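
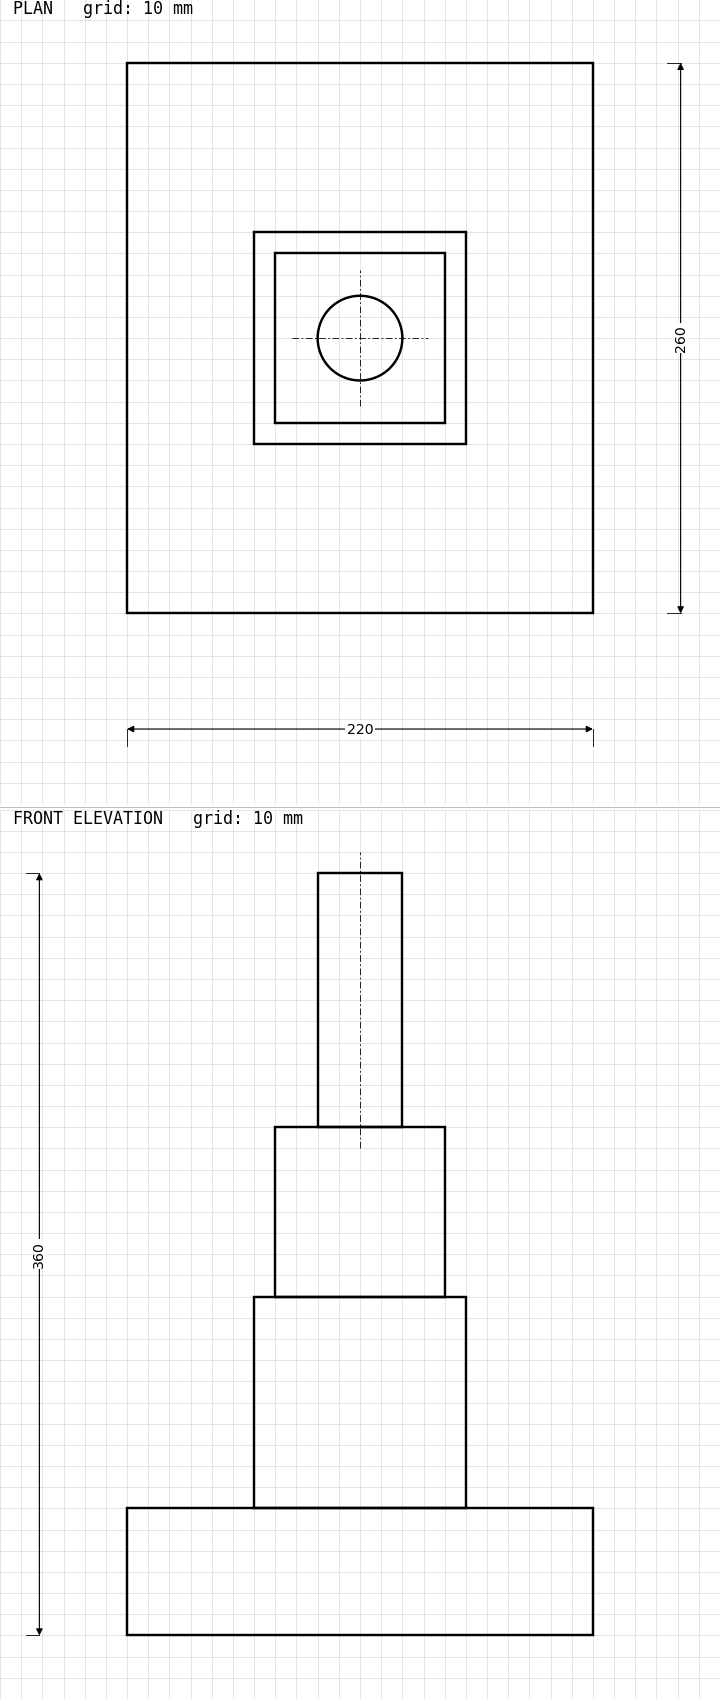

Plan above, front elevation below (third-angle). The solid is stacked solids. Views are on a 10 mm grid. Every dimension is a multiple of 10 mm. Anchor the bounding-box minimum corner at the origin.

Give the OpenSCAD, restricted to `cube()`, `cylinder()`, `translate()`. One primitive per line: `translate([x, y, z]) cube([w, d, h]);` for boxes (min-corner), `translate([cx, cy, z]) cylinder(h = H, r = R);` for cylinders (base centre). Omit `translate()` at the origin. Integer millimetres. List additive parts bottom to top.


cube([220, 260, 60]);
translate([60, 80, 60]) cube([100, 100, 100]);
translate([70, 90, 160]) cube([80, 80, 80]);
translate([110, 130, 240]) cylinder(h = 120, r = 20);


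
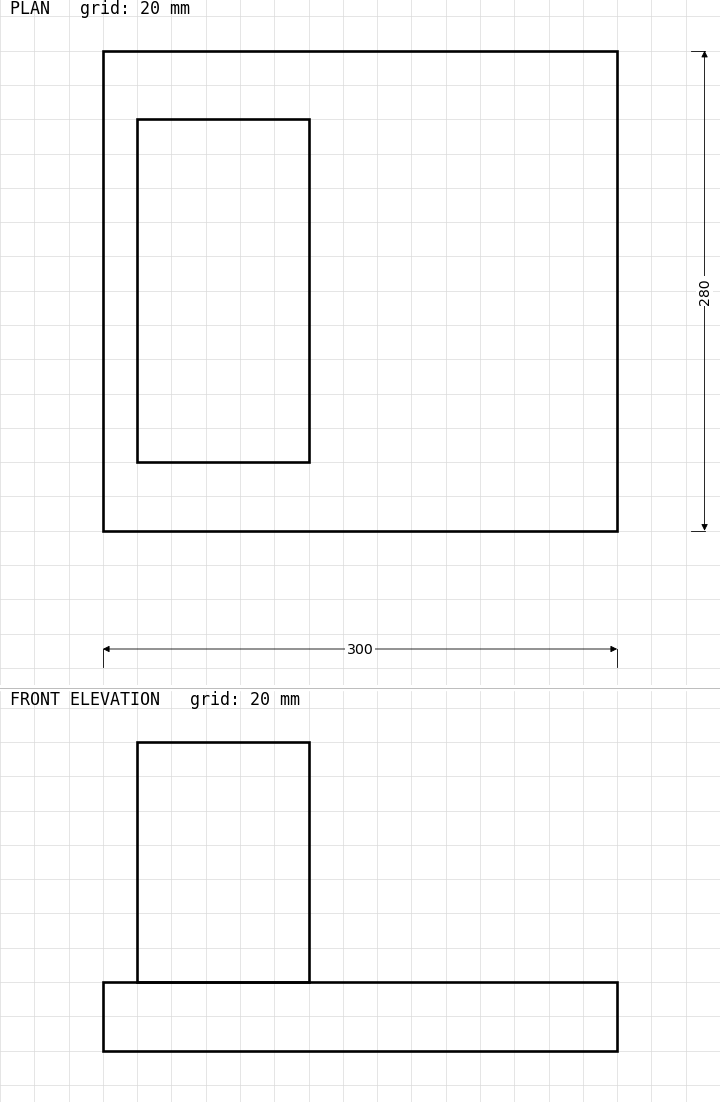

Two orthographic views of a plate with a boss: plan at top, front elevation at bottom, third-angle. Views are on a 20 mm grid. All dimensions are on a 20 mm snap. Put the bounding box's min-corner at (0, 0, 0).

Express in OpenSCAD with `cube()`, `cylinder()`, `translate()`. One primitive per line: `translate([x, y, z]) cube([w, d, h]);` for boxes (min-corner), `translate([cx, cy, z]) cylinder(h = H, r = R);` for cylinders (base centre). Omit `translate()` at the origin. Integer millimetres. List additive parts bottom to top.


cube([300, 280, 40]);
translate([20, 40, 40]) cube([100, 200, 140]);


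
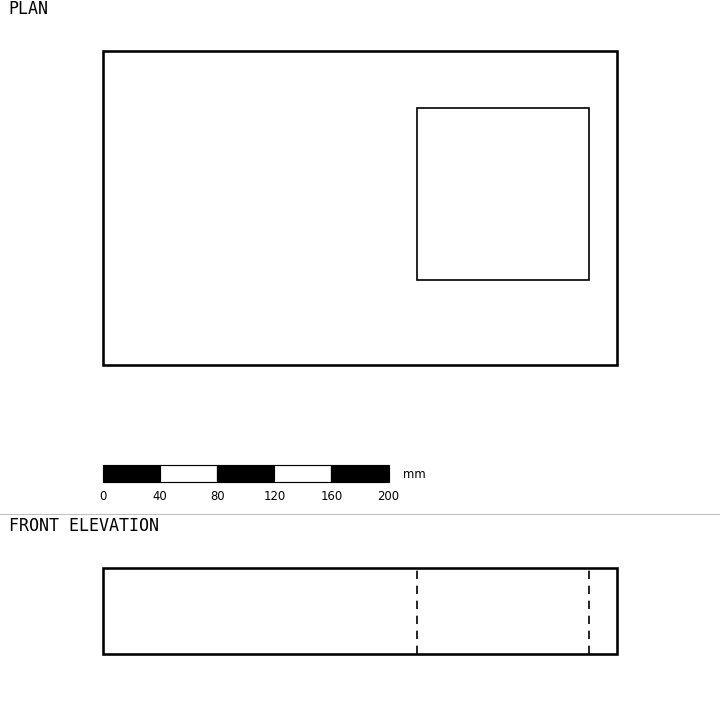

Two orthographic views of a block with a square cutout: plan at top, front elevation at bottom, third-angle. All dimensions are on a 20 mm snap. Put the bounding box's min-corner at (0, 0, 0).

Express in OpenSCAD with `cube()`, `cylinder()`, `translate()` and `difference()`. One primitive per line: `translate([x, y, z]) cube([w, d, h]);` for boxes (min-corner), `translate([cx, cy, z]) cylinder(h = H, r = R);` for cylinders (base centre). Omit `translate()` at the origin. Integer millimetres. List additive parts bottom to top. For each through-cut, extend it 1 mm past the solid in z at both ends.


difference() {
  cube([360, 220, 60]);
  translate([220, 60, -1]) cube([120, 120, 62]);
}


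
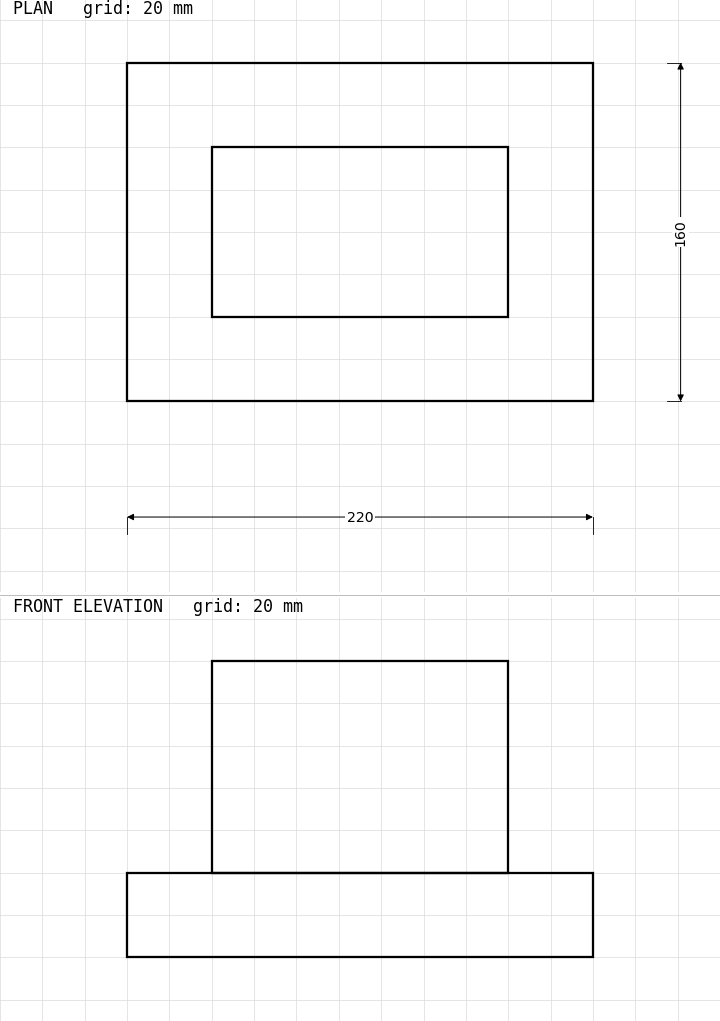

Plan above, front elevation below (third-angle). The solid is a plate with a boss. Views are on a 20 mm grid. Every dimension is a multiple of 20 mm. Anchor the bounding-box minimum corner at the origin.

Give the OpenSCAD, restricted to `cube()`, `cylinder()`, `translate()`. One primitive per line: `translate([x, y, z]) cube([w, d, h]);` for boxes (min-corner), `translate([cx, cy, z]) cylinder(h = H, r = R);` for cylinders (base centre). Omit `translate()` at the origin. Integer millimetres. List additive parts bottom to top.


cube([220, 160, 40]);
translate([40, 40, 40]) cube([140, 80, 100]);


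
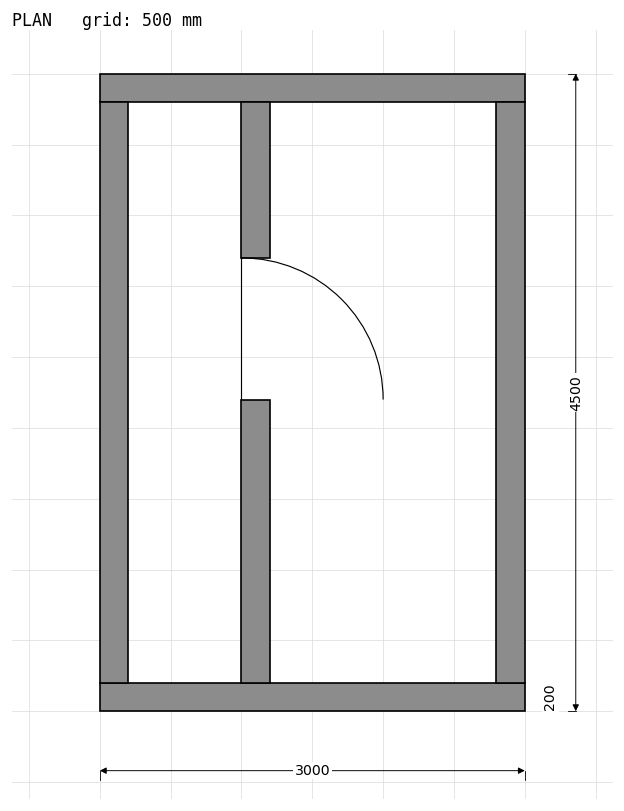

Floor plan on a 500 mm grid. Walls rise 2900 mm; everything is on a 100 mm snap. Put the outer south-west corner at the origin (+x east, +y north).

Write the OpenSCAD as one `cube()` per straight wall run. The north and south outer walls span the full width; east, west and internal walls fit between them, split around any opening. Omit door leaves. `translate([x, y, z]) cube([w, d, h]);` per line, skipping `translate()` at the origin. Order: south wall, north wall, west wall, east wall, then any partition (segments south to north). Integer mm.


cube([3000, 200, 2900]);
translate([0, 4300, 0]) cube([3000, 200, 2900]);
translate([0, 200, 0]) cube([200, 4100, 2900]);
translate([2800, 200, 0]) cube([200, 4100, 2900]);
translate([1000, 200, 0]) cube([200, 2000, 2900]);
translate([1000, 3200, 0]) cube([200, 1100, 2900]);


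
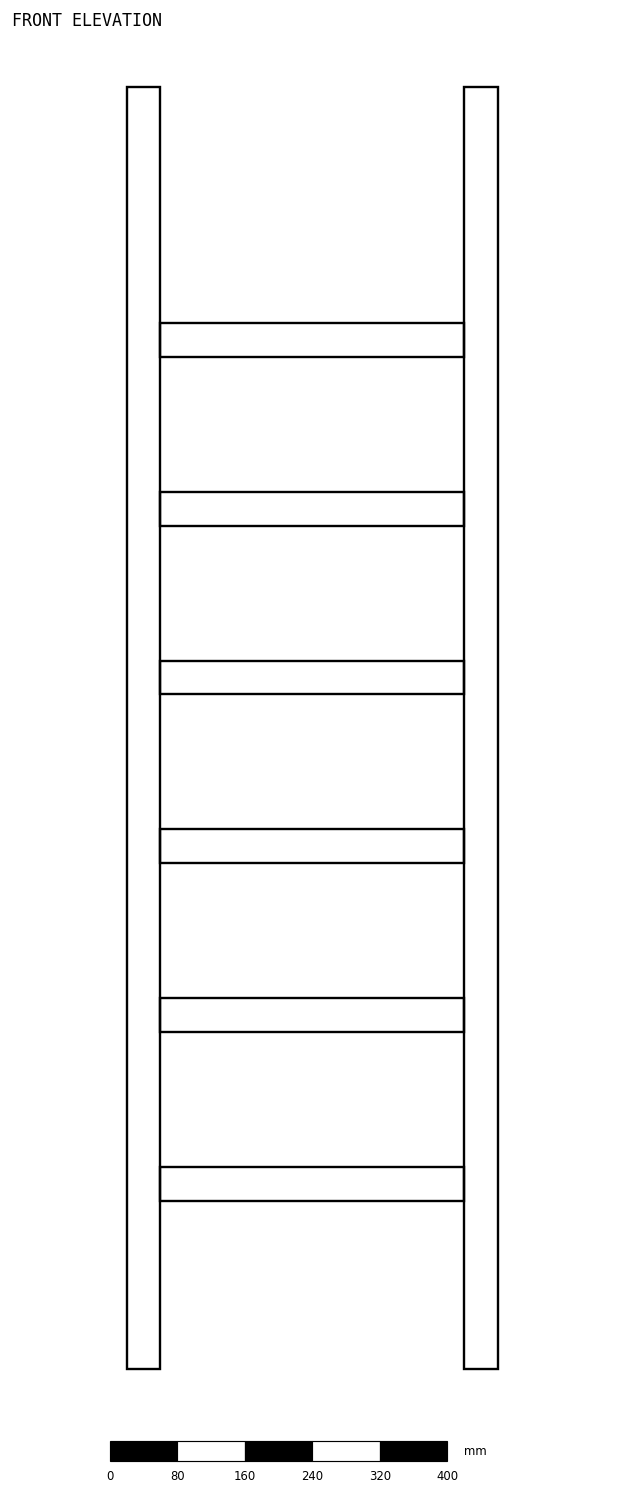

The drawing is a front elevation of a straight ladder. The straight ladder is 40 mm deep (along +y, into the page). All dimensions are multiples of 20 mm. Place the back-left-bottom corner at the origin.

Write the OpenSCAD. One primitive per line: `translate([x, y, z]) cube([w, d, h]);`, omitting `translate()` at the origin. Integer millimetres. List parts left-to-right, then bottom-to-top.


cube([40, 40, 1520]);
translate([40, 0, 200]) cube([360, 40, 40]);
translate([40, 0, 400]) cube([360, 40, 40]);
translate([40, 0, 600]) cube([360, 40, 40]);
translate([40, 0, 800]) cube([360, 40, 40]);
translate([40, 0, 1000]) cube([360, 40, 40]);
translate([40, 0, 1200]) cube([360, 40, 40]);
translate([400, 0, 0]) cube([40, 40, 1520]);


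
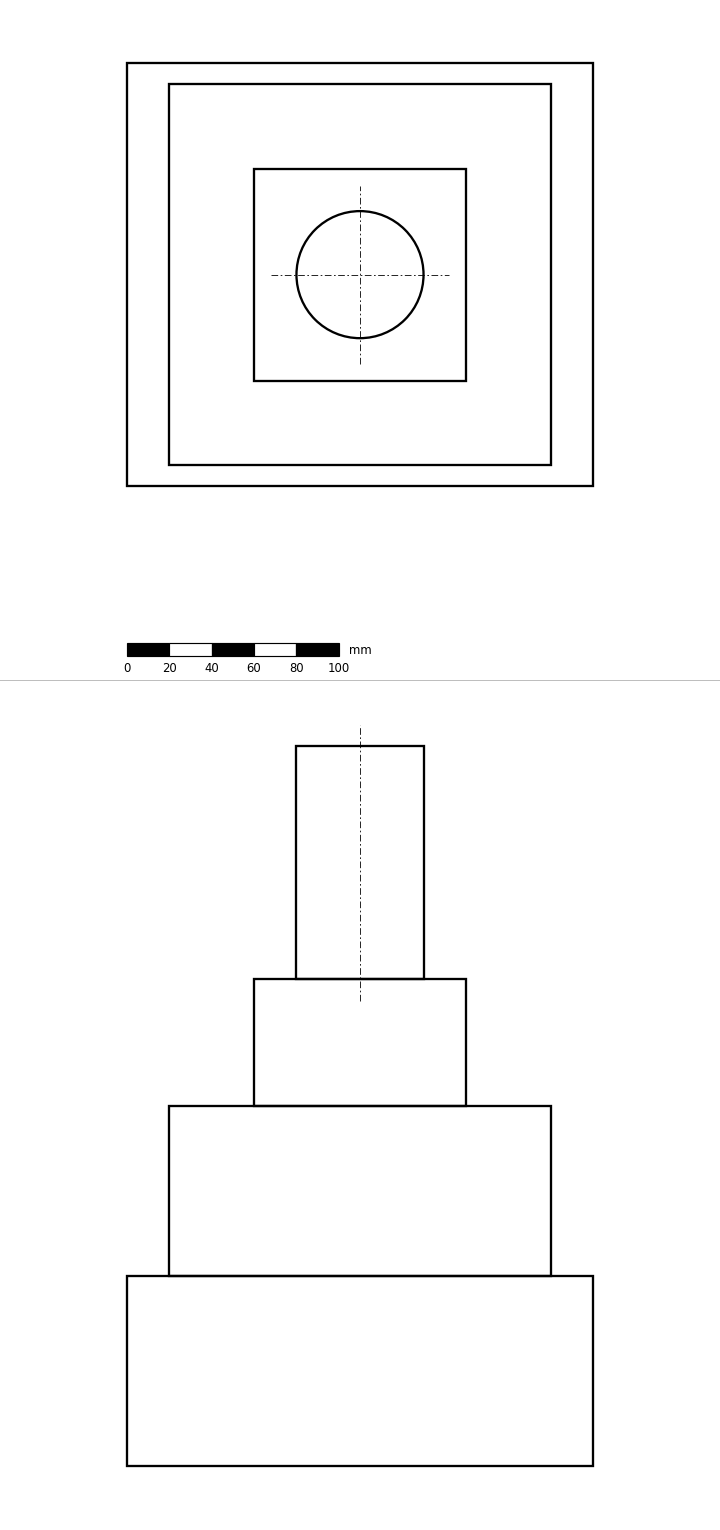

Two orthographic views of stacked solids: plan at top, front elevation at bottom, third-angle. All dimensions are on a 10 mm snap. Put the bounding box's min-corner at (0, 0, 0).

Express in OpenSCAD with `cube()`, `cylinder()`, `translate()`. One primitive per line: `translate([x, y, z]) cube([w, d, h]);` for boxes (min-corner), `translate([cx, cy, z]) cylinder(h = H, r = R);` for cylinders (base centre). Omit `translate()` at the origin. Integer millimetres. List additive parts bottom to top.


cube([220, 200, 90]);
translate([20, 10, 90]) cube([180, 180, 80]);
translate([60, 50, 170]) cube([100, 100, 60]);
translate([110, 100, 230]) cylinder(h = 110, r = 30);


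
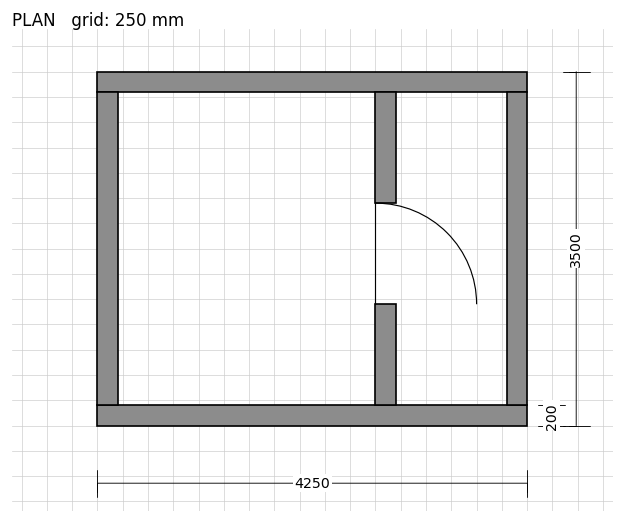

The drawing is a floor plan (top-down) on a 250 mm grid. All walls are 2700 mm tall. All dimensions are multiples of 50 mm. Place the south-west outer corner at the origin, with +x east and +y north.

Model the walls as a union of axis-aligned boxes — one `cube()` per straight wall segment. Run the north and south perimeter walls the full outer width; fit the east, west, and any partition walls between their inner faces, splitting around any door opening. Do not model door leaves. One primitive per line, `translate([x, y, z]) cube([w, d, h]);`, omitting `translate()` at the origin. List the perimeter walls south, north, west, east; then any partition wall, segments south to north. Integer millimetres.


cube([4250, 200, 2700]);
translate([0, 3300, 0]) cube([4250, 200, 2700]);
translate([0, 200, 0]) cube([200, 3100, 2700]);
translate([4050, 200, 0]) cube([200, 3100, 2700]);
translate([2750, 200, 0]) cube([200, 1000, 2700]);
translate([2750, 2200, 0]) cube([200, 1100, 2700]);


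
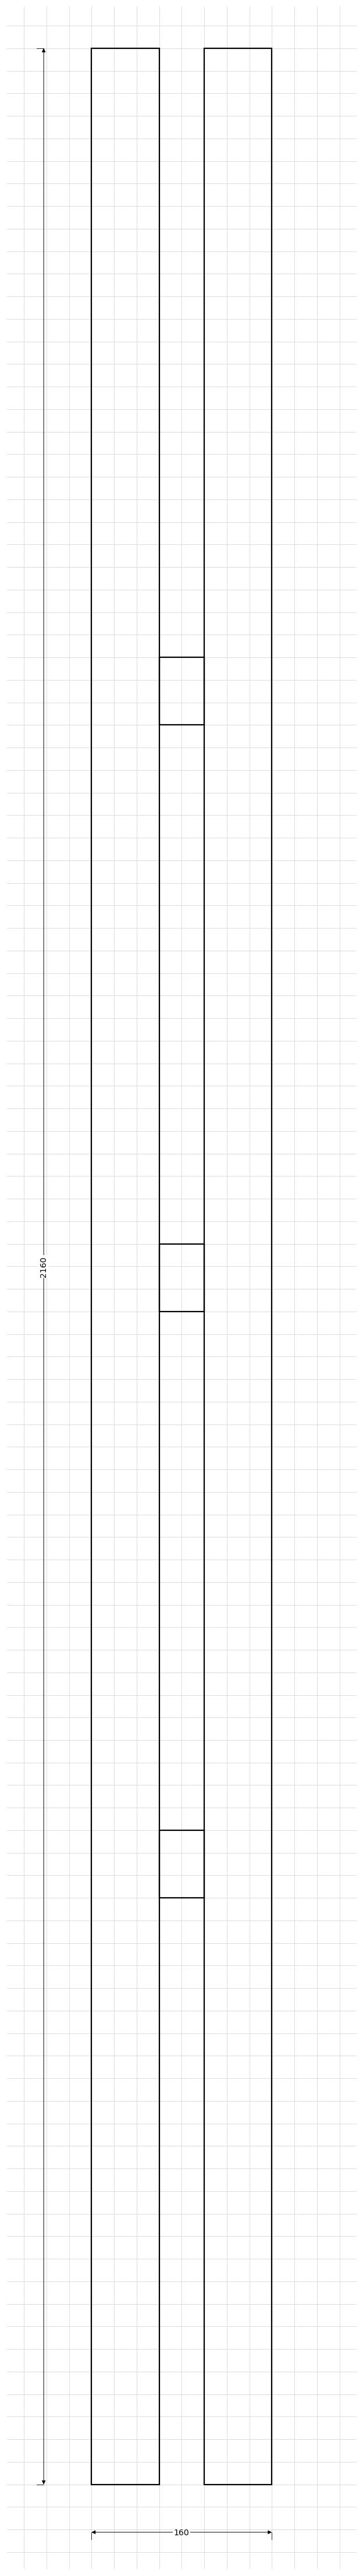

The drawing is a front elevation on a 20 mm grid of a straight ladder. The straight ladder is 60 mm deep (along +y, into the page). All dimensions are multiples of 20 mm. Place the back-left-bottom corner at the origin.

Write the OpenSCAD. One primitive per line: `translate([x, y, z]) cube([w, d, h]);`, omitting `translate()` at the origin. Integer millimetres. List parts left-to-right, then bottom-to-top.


cube([60, 60, 2160]);
translate([60, 0, 520]) cube([40, 60, 60]);
translate([60, 0, 1040]) cube([40, 60, 60]);
translate([60, 0, 1560]) cube([40, 60, 60]);
translate([100, 0, 0]) cube([60, 60, 2160]);


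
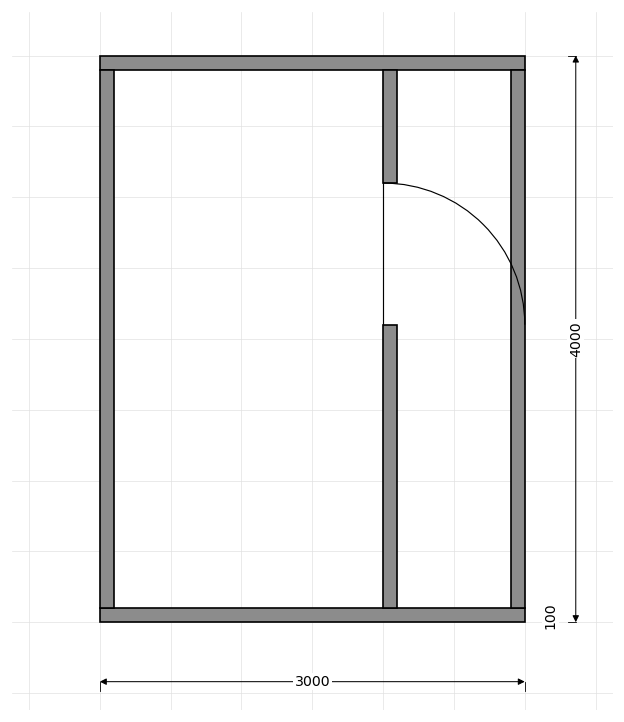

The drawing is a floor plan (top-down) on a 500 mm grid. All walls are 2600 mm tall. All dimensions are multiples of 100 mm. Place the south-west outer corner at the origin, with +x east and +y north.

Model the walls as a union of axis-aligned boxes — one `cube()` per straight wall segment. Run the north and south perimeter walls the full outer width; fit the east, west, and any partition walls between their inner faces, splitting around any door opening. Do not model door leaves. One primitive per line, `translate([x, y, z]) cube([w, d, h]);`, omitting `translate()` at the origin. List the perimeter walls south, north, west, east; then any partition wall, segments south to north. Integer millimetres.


cube([3000, 100, 2600]);
translate([0, 3900, 0]) cube([3000, 100, 2600]);
translate([0, 100, 0]) cube([100, 3800, 2600]);
translate([2900, 100, 0]) cube([100, 3800, 2600]);
translate([2000, 100, 0]) cube([100, 2000, 2600]);
translate([2000, 3100, 0]) cube([100, 800, 2600]);


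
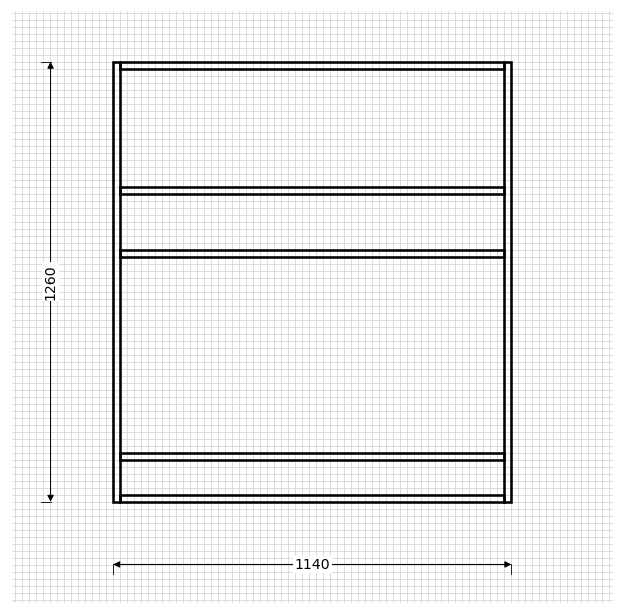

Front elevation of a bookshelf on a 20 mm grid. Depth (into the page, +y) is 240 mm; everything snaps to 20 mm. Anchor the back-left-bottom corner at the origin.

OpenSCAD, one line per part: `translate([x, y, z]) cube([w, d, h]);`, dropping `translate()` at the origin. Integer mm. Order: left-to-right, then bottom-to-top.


cube([20, 240, 1260]);
translate([20, 0, 0]) cube([1100, 240, 20]);
translate([20, 0, 120]) cube([1100, 240, 20]);
translate([20, 0, 700]) cube([1100, 240, 20]);
translate([20, 0, 880]) cube([1100, 240, 20]);
translate([20, 0, 1240]) cube([1100, 240, 20]);
translate([1120, 0, 0]) cube([20, 240, 1260]);


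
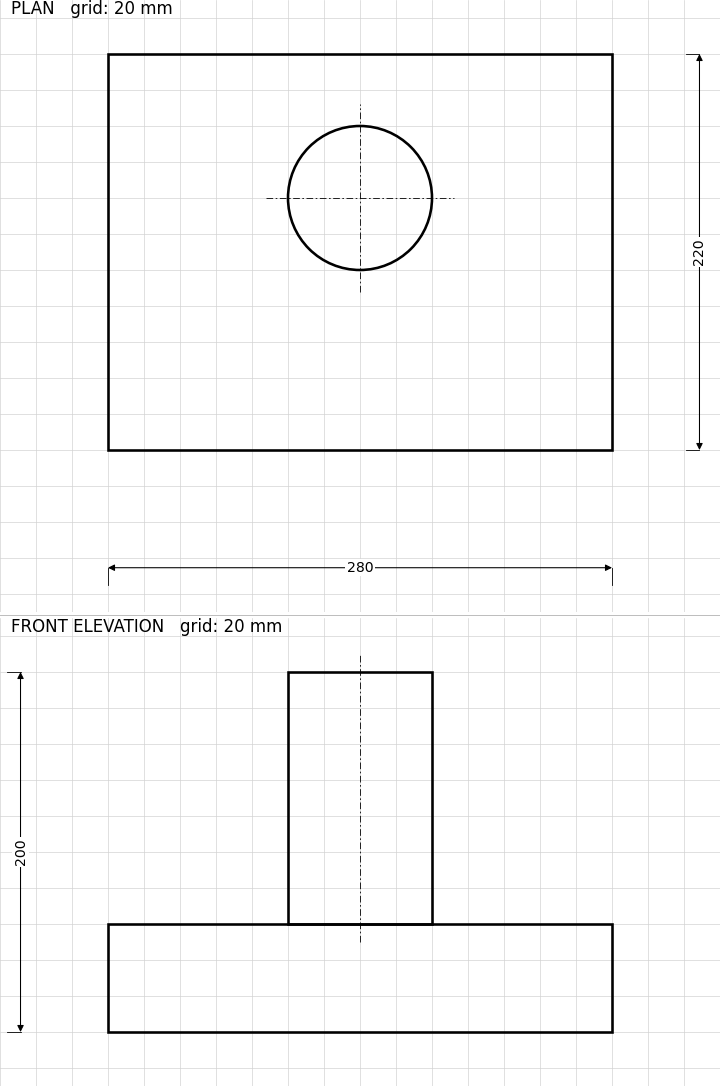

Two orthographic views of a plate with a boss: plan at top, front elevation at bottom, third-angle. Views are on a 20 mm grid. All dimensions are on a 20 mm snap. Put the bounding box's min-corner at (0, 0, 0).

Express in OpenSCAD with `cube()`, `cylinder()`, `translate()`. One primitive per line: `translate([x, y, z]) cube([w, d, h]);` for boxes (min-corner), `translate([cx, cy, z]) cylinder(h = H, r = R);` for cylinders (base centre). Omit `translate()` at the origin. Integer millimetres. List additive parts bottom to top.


cube([280, 220, 60]);
translate([140, 140, 60]) cylinder(h = 140, r = 40);


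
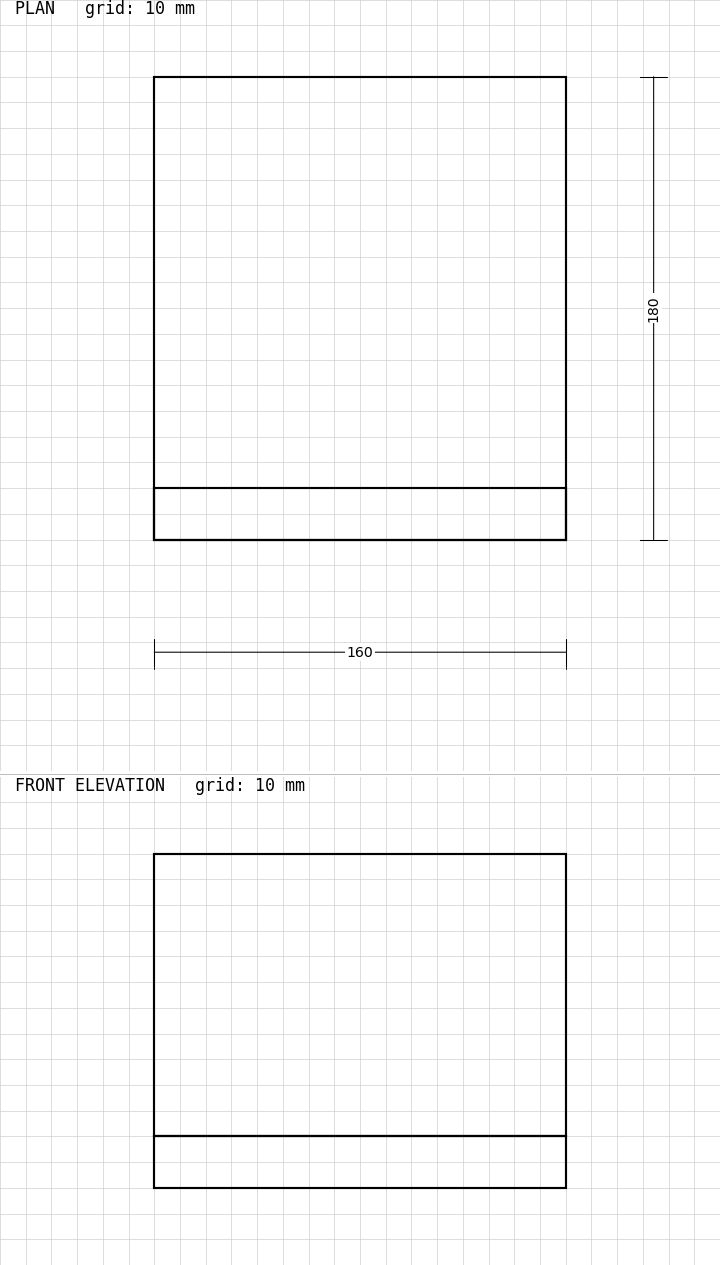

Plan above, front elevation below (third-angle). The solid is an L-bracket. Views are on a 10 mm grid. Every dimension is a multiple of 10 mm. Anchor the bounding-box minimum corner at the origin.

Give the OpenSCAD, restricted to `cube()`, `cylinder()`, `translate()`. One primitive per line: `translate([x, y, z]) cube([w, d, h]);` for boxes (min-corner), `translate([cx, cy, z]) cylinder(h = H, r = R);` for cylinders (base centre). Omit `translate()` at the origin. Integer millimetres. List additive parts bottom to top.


cube([160, 180, 20]);
translate([0, 0, 20]) cube([160, 20, 110]);


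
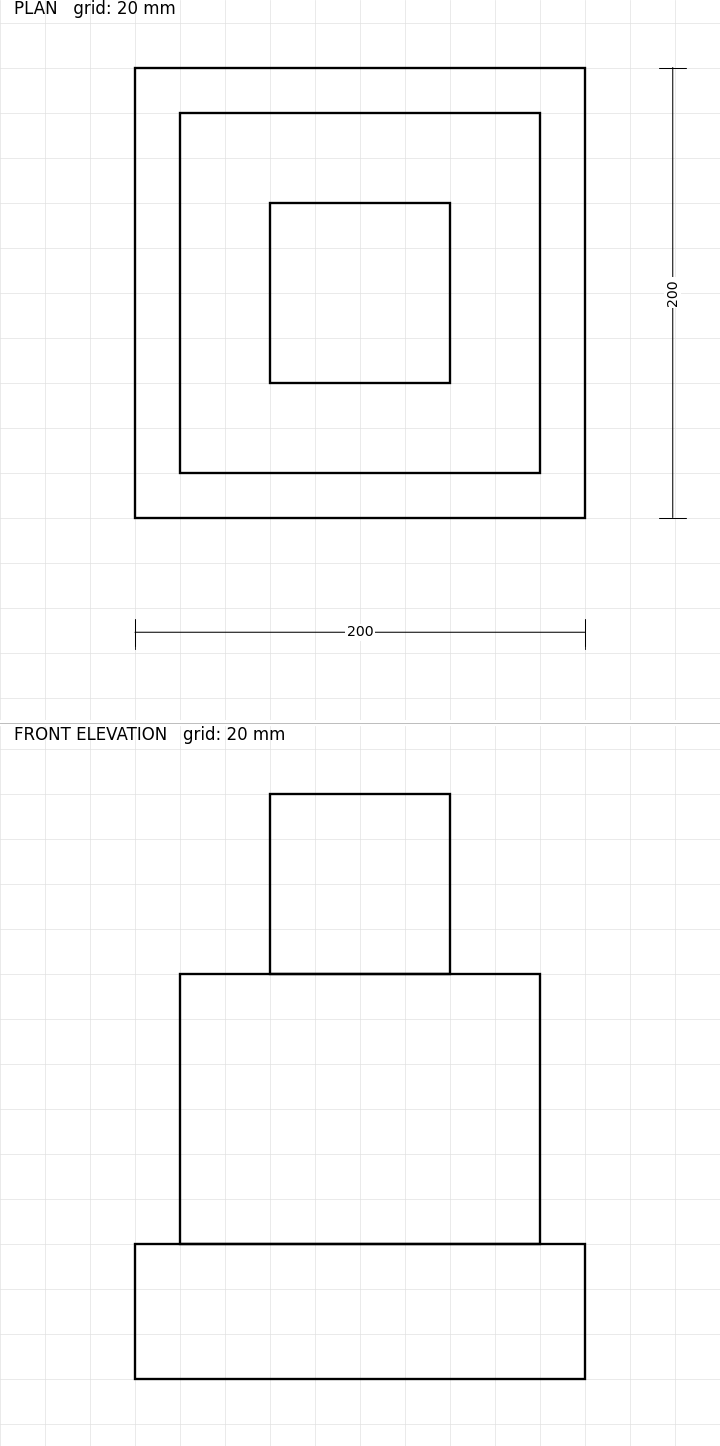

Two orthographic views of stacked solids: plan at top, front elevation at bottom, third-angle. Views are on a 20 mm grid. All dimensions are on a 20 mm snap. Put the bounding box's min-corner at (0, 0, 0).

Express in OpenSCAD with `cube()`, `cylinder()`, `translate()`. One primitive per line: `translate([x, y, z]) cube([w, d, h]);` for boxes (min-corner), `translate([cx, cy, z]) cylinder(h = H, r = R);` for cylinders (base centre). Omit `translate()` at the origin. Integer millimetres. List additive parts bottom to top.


cube([200, 200, 60]);
translate([20, 20, 60]) cube([160, 160, 120]);
translate([60, 60, 180]) cube([80, 80, 80]);


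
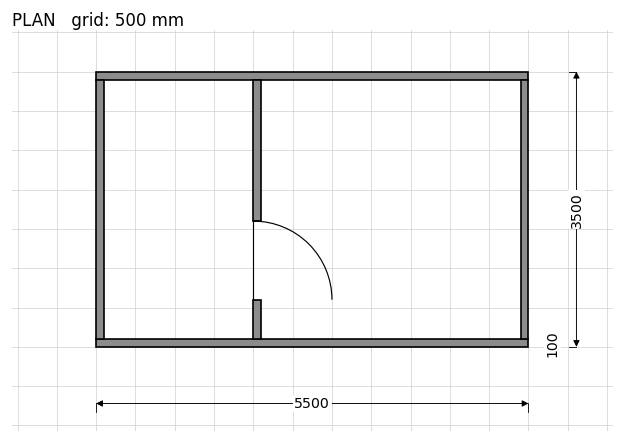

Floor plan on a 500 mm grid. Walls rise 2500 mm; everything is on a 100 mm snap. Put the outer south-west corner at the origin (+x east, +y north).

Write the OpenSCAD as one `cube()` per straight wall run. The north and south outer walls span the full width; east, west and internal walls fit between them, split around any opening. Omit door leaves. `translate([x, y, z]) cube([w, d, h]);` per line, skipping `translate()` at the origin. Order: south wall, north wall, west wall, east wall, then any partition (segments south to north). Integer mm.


cube([5500, 100, 2500]);
translate([0, 3400, 0]) cube([5500, 100, 2500]);
translate([0, 100, 0]) cube([100, 3300, 2500]);
translate([5400, 100, 0]) cube([100, 3300, 2500]);
translate([2000, 100, 0]) cube([100, 500, 2500]);
translate([2000, 1600, 0]) cube([100, 1800, 2500]);


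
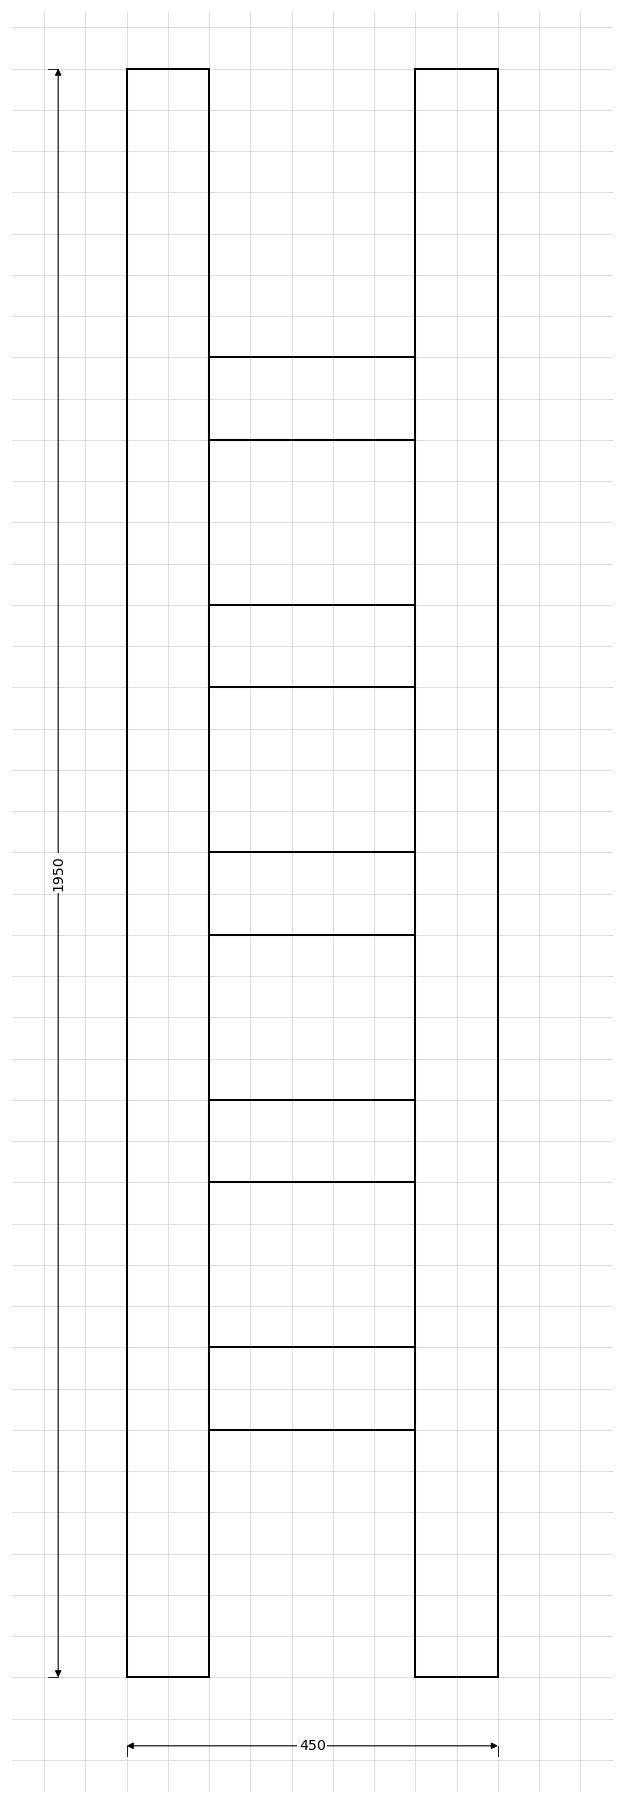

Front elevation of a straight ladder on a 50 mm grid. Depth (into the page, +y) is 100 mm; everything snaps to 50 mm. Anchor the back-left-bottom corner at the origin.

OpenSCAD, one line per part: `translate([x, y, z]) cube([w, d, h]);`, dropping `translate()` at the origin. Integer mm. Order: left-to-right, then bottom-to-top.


cube([100, 100, 1950]);
translate([100, 0, 300]) cube([250, 100, 100]);
translate([100, 0, 600]) cube([250, 100, 100]);
translate([100, 0, 900]) cube([250, 100, 100]);
translate([100, 0, 1200]) cube([250, 100, 100]);
translate([100, 0, 1500]) cube([250, 100, 100]);
translate([350, 0, 0]) cube([100, 100, 1950]);


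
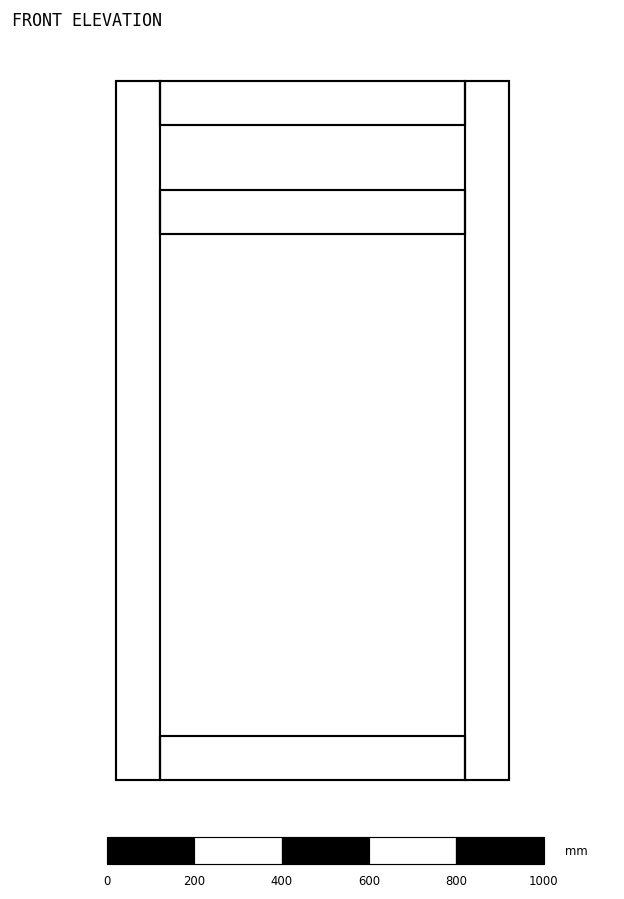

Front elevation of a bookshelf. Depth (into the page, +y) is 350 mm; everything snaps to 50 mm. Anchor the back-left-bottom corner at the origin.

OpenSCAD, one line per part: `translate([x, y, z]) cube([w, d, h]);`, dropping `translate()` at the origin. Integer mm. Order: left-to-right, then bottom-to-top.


cube([100, 350, 1600]);
translate([100, 0, 0]) cube([700, 350, 100]);
translate([100, 0, 1250]) cube([700, 350, 100]);
translate([100, 0, 1500]) cube([700, 350, 100]);
translate([800, 0, 0]) cube([100, 350, 1600]);


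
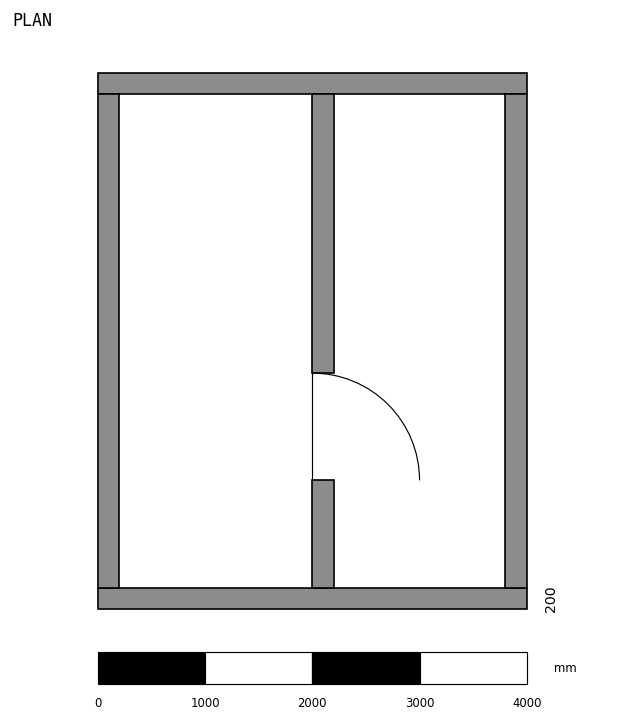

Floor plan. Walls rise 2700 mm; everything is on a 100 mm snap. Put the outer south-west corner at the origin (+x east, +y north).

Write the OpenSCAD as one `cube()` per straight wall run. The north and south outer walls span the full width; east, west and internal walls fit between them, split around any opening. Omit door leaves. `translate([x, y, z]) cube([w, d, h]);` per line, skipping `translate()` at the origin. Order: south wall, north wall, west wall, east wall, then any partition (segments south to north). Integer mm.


cube([4000, 200, 2700]);
translate([0, 4800, 0]) cube([4000, 200, 2700]);
translate([0, 200, 0]) cube([200, 4600, 2700]);
translate([3800, 200, 0]) cube([200, 4600, 2700]);
translate([2000, 200, 0]) cube([200, 1000, 2700]);
translate([2000, 2200, 0]) cube([200, 2600, 2700]);


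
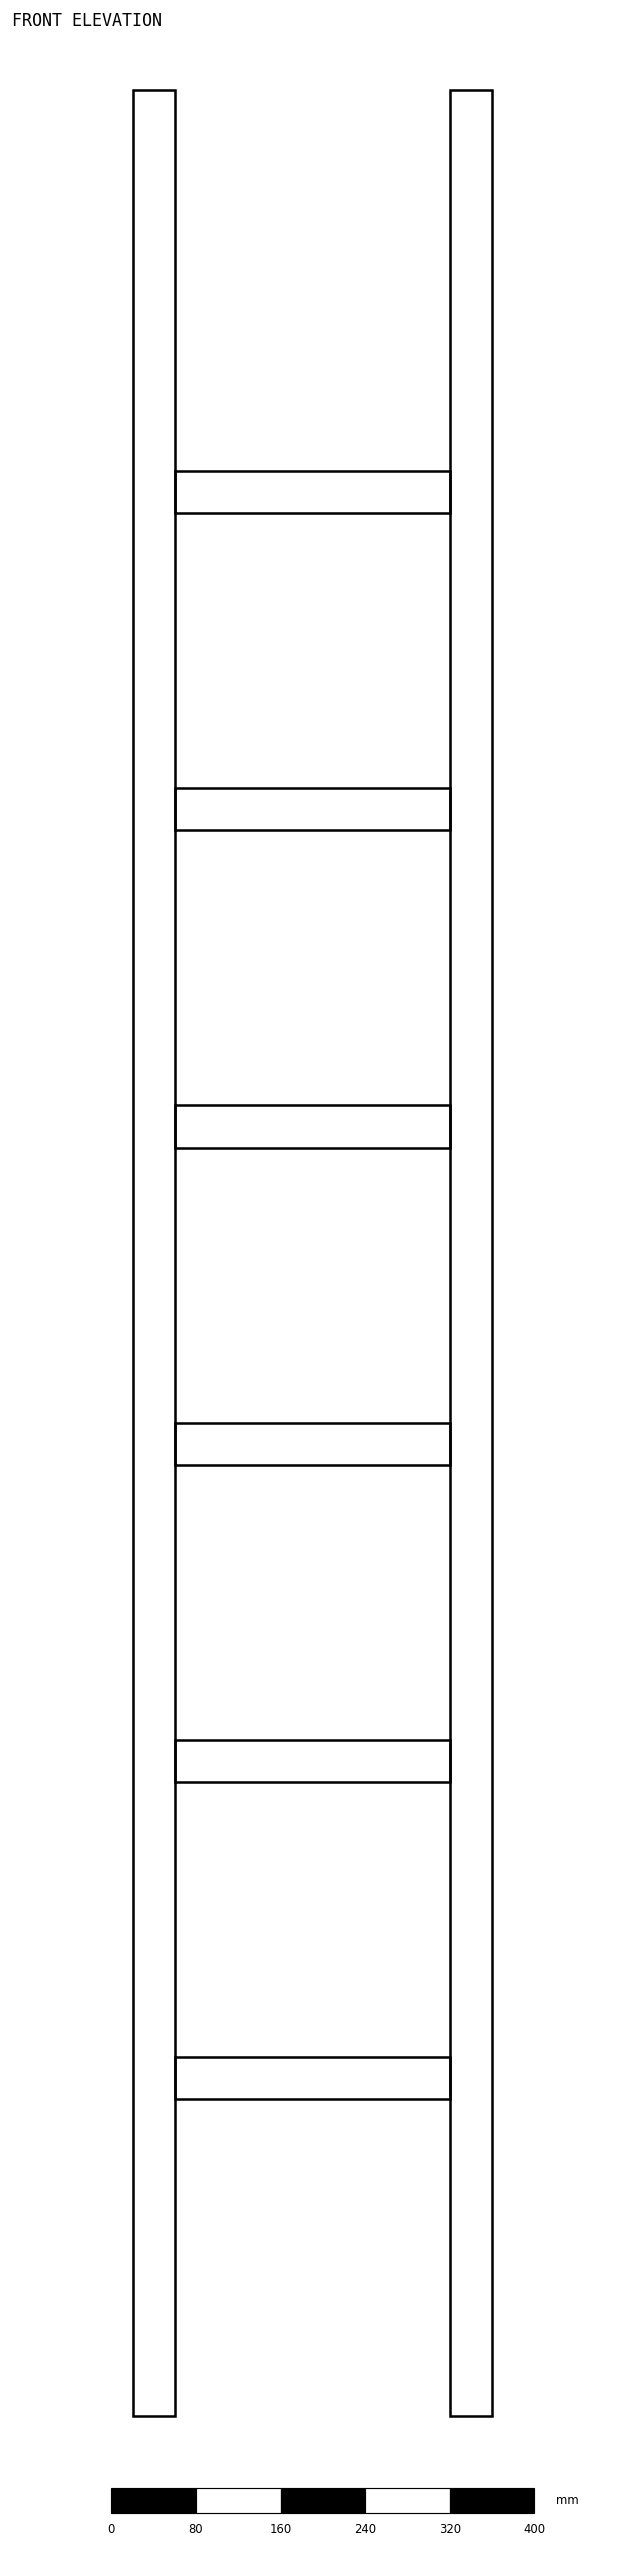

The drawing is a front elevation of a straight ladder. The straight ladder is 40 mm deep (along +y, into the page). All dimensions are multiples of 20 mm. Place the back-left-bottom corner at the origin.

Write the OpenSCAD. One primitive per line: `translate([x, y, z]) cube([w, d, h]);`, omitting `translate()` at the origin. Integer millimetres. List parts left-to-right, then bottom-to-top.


cube([40, 40, 2200]);
translate([40, 0, 300]) cube([260, 40, 40]);
translate([40, 0, 600]) cube([260, 40, 40]);
translate([40, 0, 900]) cube([260, 40, 40]);
translate([40, 0, 1200]) cube([260, 40, 40]);
translate([40, 0, 1500]) cube([260, 40, 40]);
translate([40, 0, 1800]) cube([260, 40, 40]);
translate([300, 0, 0]) cube([40, 40, 2200]);


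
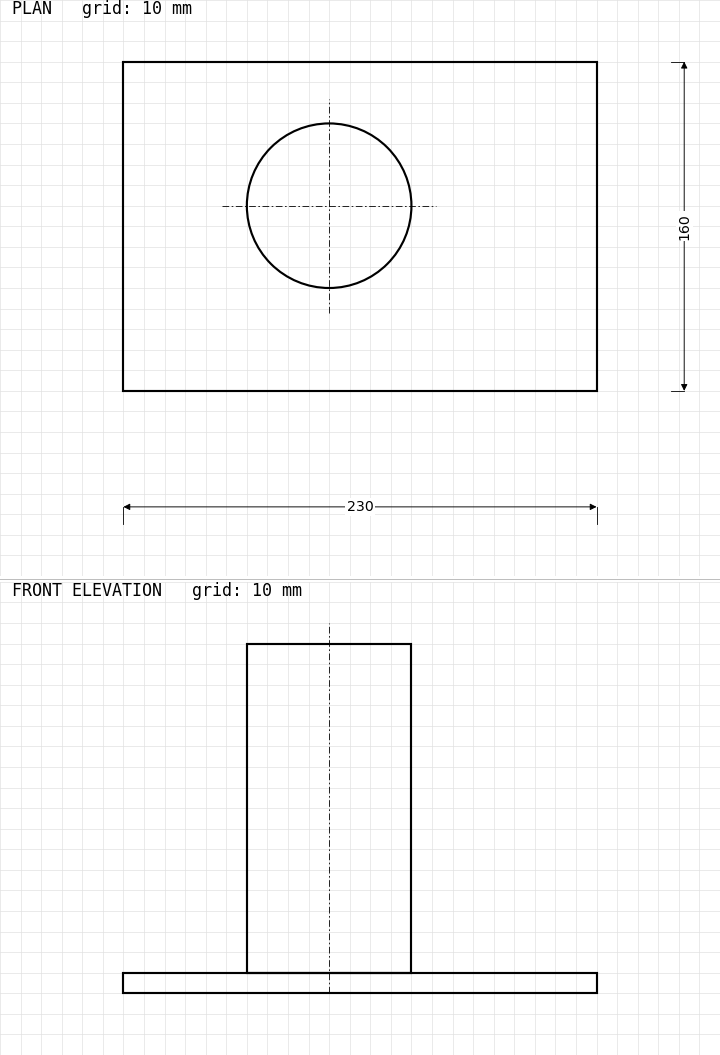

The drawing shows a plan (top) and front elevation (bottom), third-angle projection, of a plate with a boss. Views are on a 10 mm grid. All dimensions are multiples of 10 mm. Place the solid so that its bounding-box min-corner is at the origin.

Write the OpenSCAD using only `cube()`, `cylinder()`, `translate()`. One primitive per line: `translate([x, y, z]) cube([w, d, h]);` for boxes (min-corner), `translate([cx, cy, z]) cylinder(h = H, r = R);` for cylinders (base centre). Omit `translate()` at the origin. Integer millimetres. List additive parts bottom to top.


cube([230, 160, 10]);
translate([100, 90, 10]) cylinder(h = 160, r = 40);


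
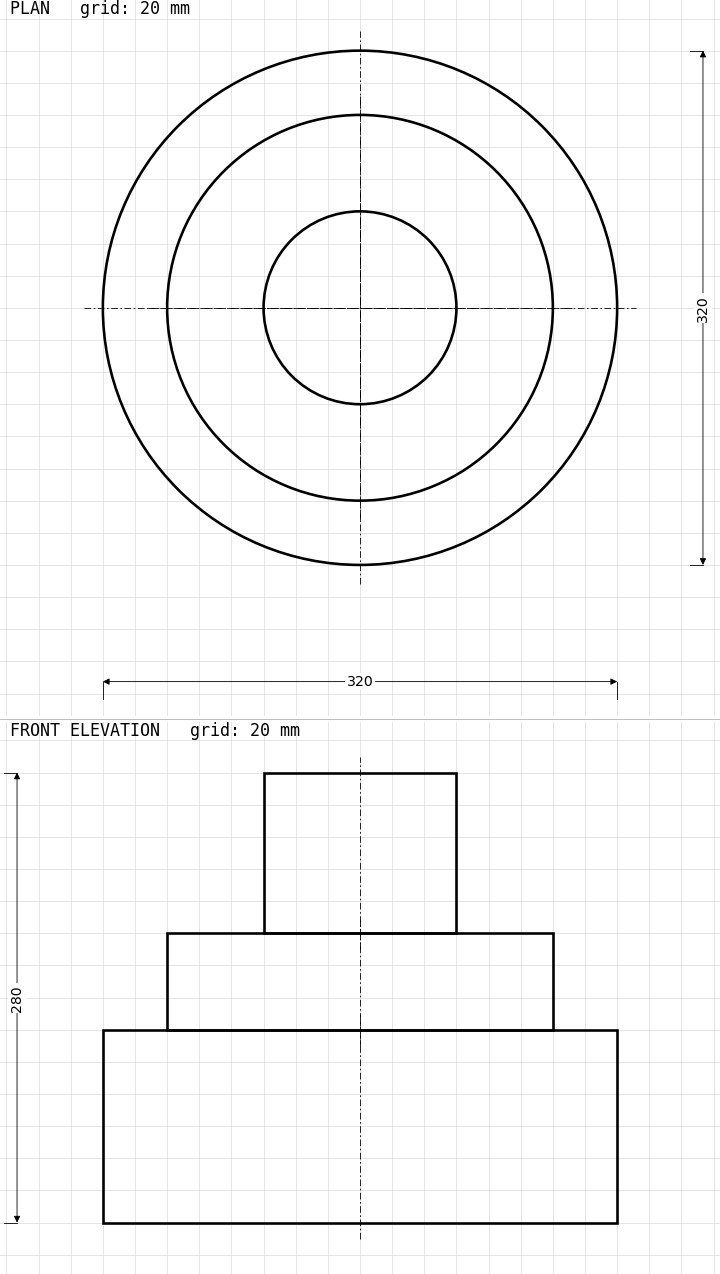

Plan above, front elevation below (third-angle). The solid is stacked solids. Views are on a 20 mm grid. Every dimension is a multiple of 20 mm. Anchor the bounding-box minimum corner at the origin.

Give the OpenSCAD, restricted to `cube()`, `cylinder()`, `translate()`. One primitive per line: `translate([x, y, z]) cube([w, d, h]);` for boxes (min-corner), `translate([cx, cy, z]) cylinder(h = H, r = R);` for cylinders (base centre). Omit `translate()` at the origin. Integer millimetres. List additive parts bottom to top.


translate([160, 160, 0]) cylinder(h = 120, r = 160);
translate([160, 160, 120]) cylinder(h = 60, r = 120);
translate([160, 160, 180]) cylinder(h = 100, r = 60);


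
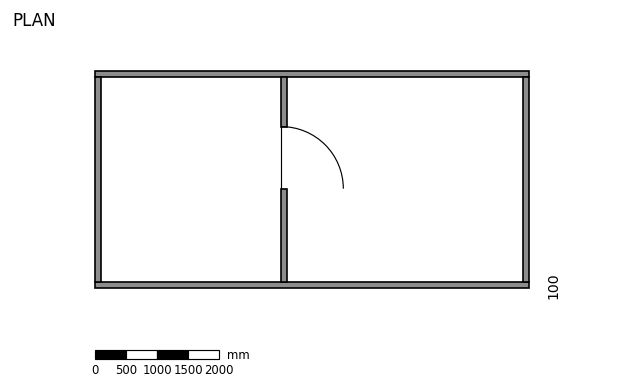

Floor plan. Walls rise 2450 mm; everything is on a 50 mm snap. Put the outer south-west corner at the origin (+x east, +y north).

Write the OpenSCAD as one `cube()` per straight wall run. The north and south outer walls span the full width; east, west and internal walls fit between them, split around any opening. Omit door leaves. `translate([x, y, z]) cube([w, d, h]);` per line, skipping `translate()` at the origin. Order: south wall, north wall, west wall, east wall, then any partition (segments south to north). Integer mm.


cube([7000, 100, 2450]);
translate([0, 3400, 0]) cube([7000, 100, 2450]);
translate([0, 100, 0]) cube([100, 3300, 2450]);
translate([6900, 100, 0]) cube([100, 3300, 2450]);
translate([3000, 100, 0]) cube([100, 1500, 2450]);
translate([3000, 2600, 0]) cube([100, 800, 2450]);


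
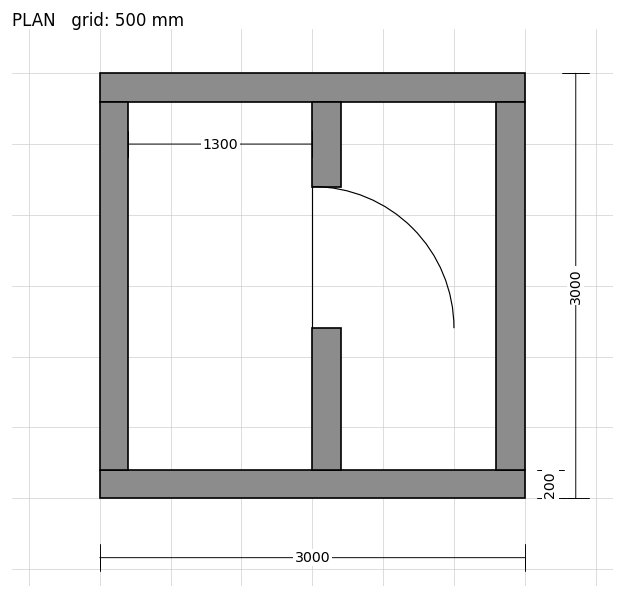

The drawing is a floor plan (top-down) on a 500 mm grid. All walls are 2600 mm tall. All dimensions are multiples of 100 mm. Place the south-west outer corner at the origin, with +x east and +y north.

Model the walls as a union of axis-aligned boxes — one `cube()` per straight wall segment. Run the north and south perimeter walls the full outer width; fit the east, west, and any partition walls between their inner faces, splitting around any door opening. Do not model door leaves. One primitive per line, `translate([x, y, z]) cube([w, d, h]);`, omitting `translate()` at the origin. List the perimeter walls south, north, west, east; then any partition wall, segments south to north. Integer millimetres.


cube([3000, 200, 2600]);
translate([0, 2800, 0]) cube([3000, 200, 2600]);
translate([0, 200, 0]) cube([200, 2600, 2600]);
translate([2800, 200, 0]) cube([200, 2600, 2600]);
translate([1500, 200, 0]) cube([200, 1000, 2600]);
translate([1500, 2200, 0]) cube([200, 600, 2600]);


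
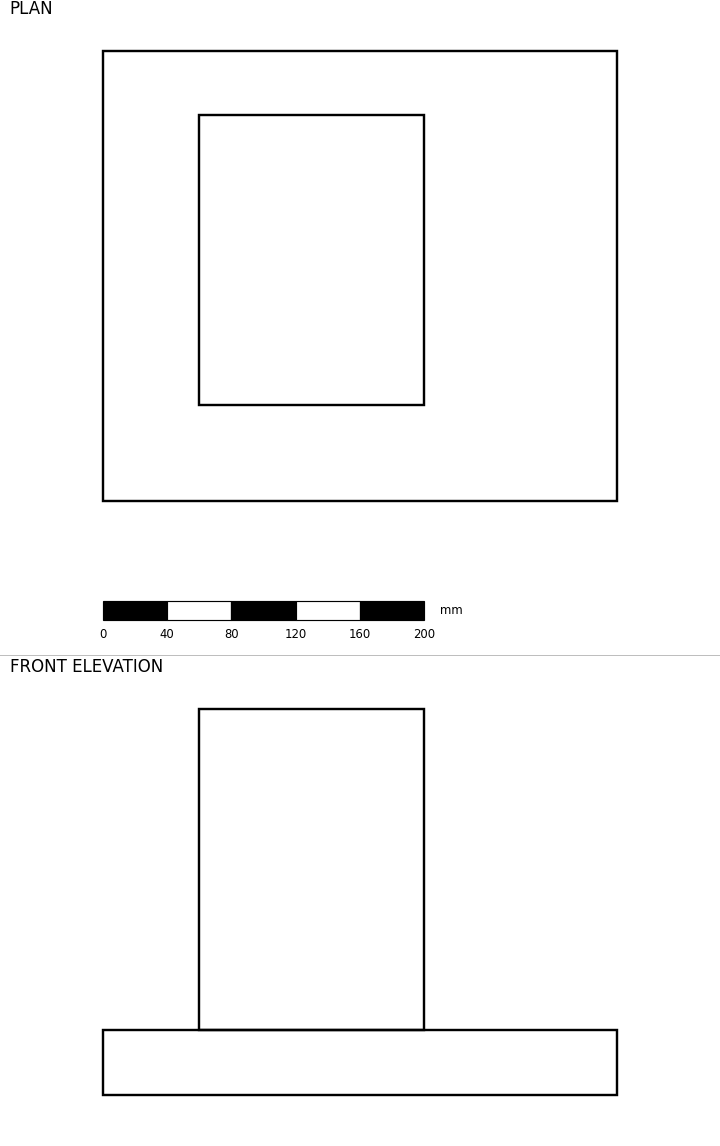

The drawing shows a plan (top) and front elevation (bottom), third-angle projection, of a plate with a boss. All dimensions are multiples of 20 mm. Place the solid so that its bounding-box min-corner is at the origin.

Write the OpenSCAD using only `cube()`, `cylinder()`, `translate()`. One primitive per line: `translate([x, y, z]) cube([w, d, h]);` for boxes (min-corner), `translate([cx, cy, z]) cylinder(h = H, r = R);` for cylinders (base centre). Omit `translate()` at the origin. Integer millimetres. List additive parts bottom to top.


cube([320, 280, 40]);
translate([60, 60, 40]) cube([140, 180, 200]);


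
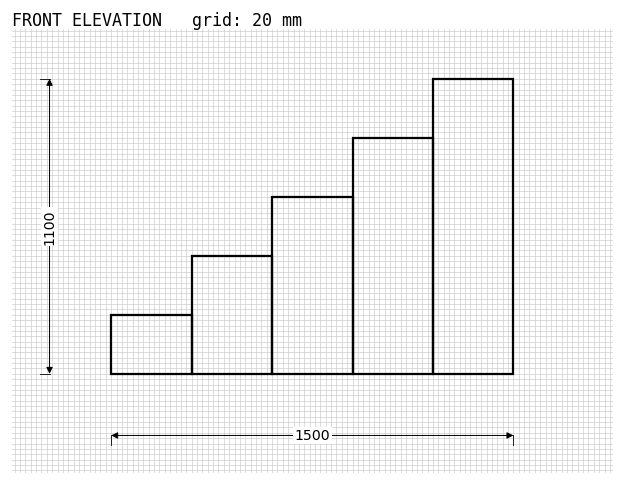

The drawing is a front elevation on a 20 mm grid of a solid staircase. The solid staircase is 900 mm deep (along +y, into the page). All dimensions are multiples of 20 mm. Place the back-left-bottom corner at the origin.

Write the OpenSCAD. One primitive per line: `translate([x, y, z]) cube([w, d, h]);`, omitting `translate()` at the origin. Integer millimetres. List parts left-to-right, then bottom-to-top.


cube([300, 900, 220]);
translate([300, 0, 0]) cube([300, 900, 440]);
translate([600, 0, 0]) cube([300, 900, 660]);
translate([900, 0, 0]) cube([300, 900, 880]);
translate([1200, 0, 0]) cube([300, 900, 1100]);


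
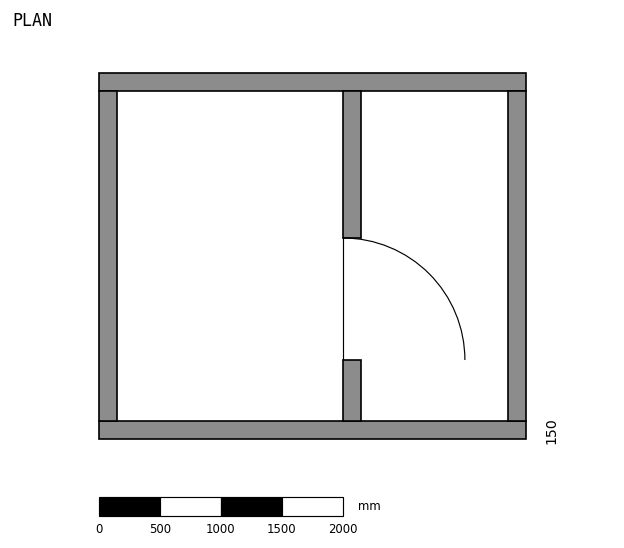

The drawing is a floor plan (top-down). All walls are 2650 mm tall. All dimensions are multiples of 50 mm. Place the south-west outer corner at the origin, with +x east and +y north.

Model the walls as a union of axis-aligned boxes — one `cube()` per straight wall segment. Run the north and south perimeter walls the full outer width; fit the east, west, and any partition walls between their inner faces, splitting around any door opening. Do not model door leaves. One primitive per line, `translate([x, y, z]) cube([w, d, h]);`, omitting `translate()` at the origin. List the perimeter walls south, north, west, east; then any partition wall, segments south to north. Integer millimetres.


cube([3500, 150, 2650]);
translate([0, 2850, 0]) cube([3500, 150, 2650]);
translate([0, 150, 0]) cube([150, 2700, 2650]);
translate([3350, 150, 0]) cube([150, 2700, 2650]);
translate([2000, 150, 0]) cube([150, 500, 2650]);
translate([2000, 1650, 0]) cube([150, 1200, 2650]);


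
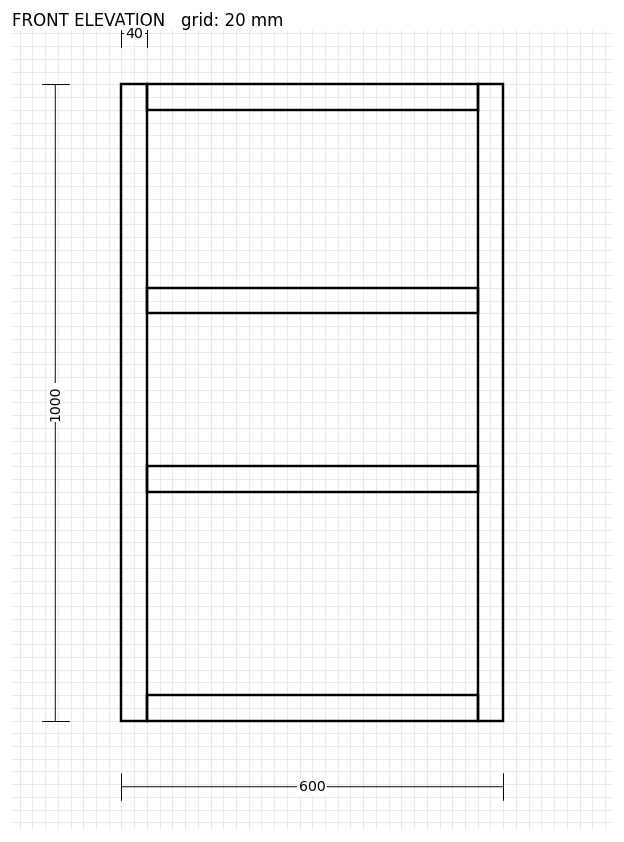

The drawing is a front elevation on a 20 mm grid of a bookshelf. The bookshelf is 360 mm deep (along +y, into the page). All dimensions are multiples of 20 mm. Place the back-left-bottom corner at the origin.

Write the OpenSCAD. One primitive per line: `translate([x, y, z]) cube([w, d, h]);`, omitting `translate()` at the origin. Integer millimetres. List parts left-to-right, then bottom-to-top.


cube([40, 360, 1000]);
translate([40, 0, 0]) cube([520, 360, 40]);
translate([40, 0, 360]) cube([520, 360, 40]);
translate([40, 0, 640]) cube([520, 360, 40]);
translate([40, 0, 960]) cube([520, 360, 40]);
translate([560, 0, 0]) cube([40, 360, 1000]);


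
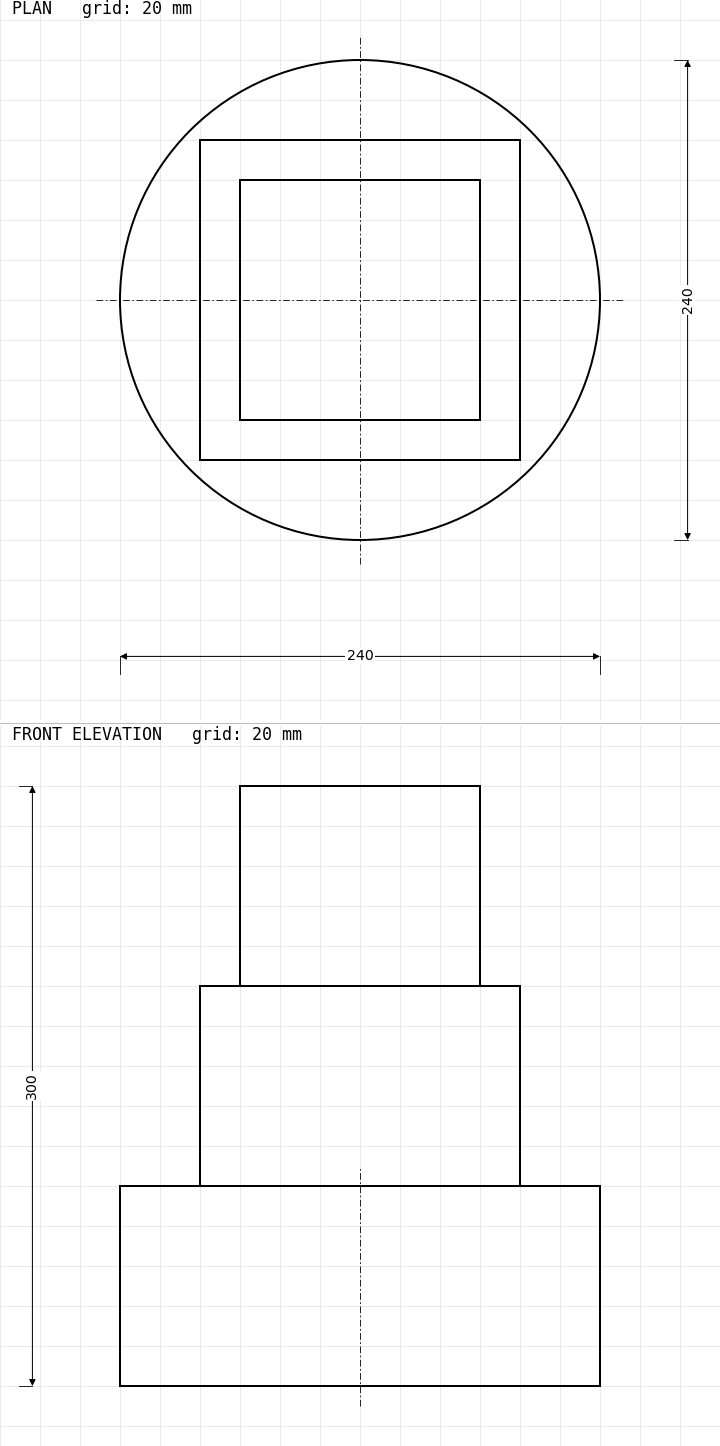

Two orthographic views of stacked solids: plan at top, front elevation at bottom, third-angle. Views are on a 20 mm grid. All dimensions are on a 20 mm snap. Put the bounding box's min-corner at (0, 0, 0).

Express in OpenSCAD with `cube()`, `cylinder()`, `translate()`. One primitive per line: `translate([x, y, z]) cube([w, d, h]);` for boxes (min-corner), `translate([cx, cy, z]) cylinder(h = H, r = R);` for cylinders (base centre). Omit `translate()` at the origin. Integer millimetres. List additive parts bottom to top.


translate([120, 120, 0]) cylinder(h = 100, r = 120);
translate([40, 40, 100]) cube([160, 160, 100]);
translate([60, 60, 200]) cube([120, 120, 100]);


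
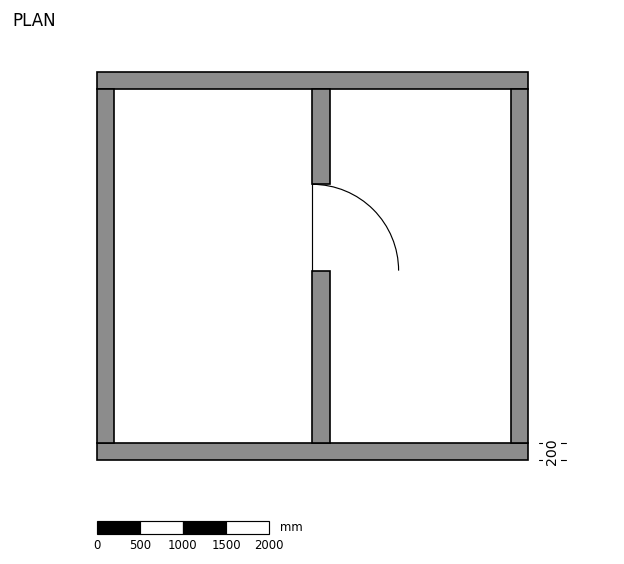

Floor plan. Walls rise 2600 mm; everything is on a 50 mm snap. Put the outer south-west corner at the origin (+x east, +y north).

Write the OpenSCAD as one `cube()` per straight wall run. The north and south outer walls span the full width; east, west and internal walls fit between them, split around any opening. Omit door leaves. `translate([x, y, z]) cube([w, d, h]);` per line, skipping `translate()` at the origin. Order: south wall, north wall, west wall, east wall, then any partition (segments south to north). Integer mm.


cube([5000, 200, 2600]);
translate([0, 4300, 0]) cube([5000, 200, 2600]);
translate([0, 200, 0]) cube([200, 4100, 2600]);
translate([4800, 200, 0]) cube([200, 4100, 2600]);
translate([2500, 200, 0]) cube([200, 2000, 2600]);
translate([2500, 3200, 0]) cube([200, 1100, 2600]);


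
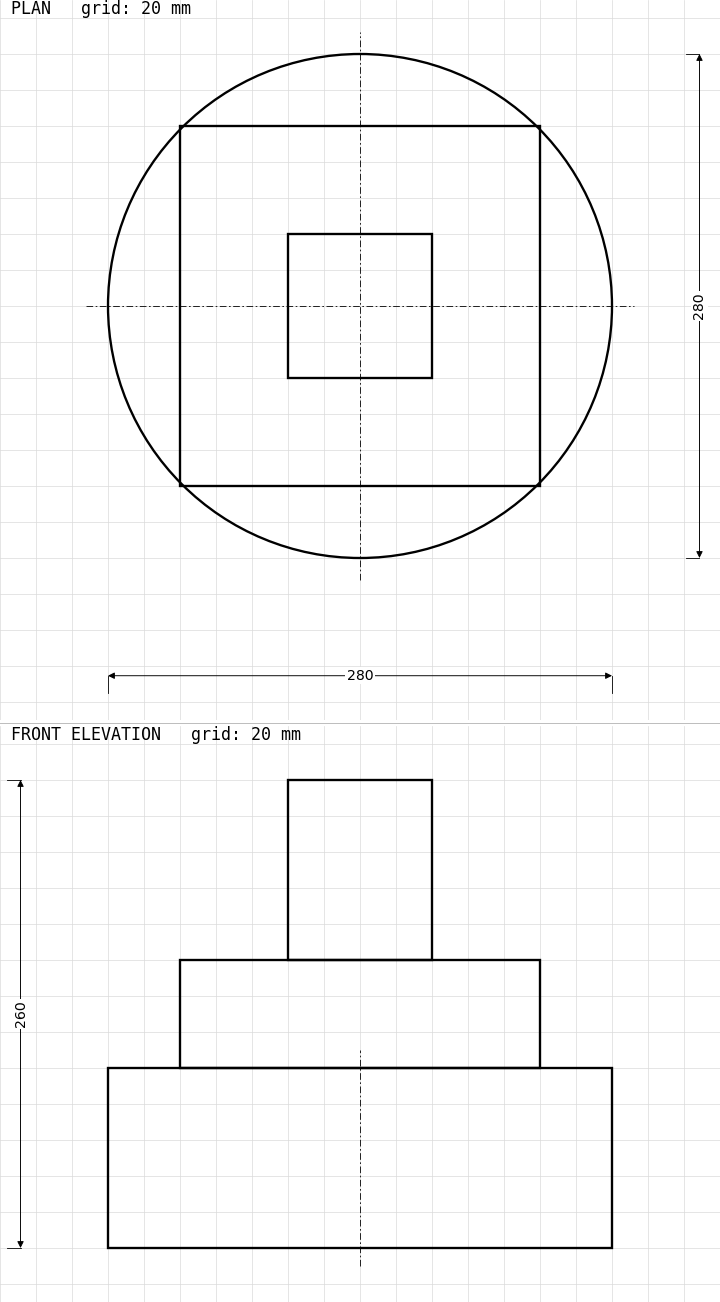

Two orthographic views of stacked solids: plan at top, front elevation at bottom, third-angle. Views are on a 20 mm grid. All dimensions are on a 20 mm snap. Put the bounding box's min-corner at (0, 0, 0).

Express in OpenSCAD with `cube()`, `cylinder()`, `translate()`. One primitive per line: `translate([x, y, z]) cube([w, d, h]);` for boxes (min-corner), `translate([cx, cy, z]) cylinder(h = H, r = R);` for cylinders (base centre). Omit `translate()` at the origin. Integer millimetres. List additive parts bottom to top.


translate([140, 140, 0]) cylinder(h = 100, r = 140);
translate([40, 40, 100]) cube([200, 200, 60]);
translate([100, 100, 160]) cube([80, 80, 100]);


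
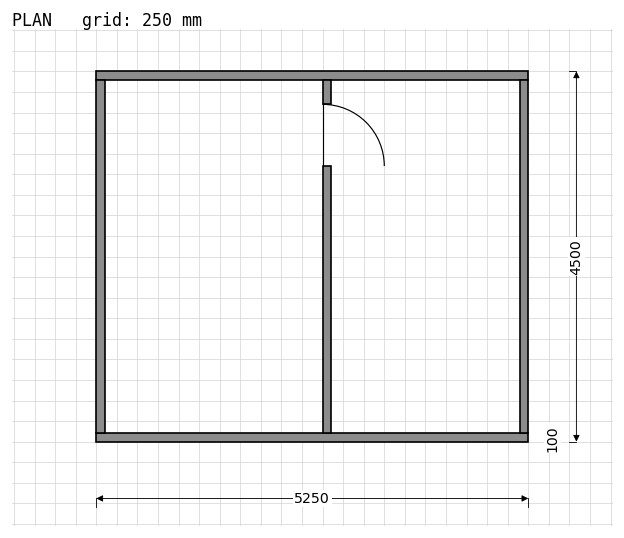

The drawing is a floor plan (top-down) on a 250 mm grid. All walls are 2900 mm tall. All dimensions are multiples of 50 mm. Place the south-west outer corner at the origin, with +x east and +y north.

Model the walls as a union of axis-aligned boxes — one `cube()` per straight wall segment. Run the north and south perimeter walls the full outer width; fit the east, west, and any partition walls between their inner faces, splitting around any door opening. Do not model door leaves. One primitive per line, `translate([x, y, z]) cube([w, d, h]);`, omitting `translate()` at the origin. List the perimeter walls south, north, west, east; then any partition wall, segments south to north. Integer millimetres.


cube([5250, 100, 2900]);
translate([0, 4400, 0]) cube([5250, 100, 2900]);
translate([0, 100, 0]) cube([100, 4300, 2900]);
translate([5150, 100, 0]) cube([100, 4300, 2900]);
translate([2750, 100, 0]) cube([100, 3250, 2900]);
translate([2750, 4100, 0]) cube([100, 300, 2900]);


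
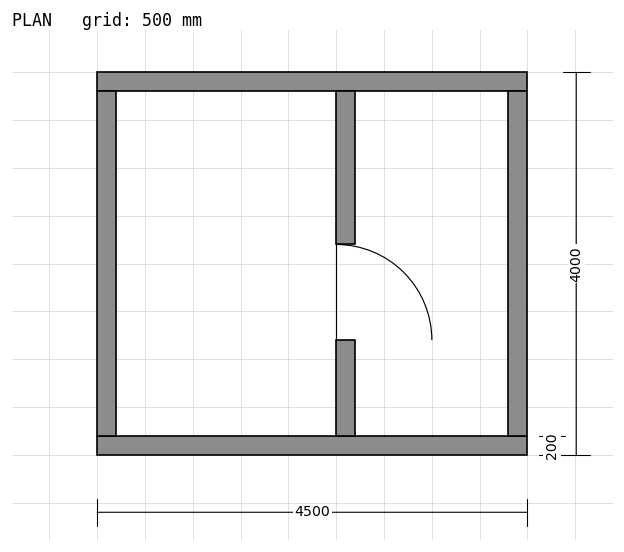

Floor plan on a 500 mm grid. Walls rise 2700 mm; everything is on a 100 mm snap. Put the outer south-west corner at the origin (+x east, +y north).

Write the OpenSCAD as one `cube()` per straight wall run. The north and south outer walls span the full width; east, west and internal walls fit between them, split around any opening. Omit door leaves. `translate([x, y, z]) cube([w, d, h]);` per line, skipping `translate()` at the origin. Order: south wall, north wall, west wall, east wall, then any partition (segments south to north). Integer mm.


cube([4500, 200, 2700]);
translate([0, 3800, 0]) cube([4500, 200, 2700]);
translate([0, 200, 0]) cube([200, 3600, 2700]);
translate([4300, 200, 0]) cube([200, 3600, 2700]);
translate([2500, 200, 0]) cube([200, 1000, 2700]);
translate([2500, 2200, 0]) cube([200, 1600, 2700]);


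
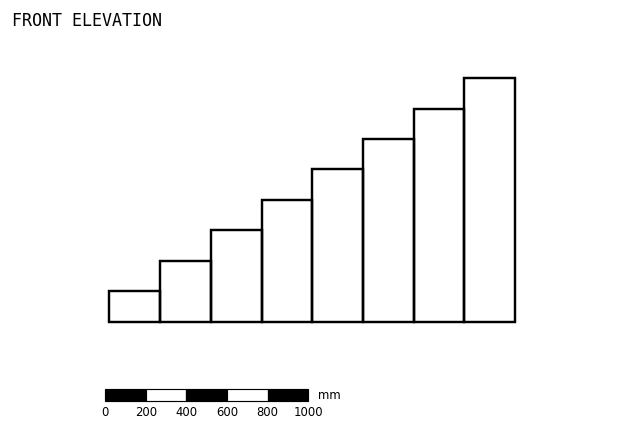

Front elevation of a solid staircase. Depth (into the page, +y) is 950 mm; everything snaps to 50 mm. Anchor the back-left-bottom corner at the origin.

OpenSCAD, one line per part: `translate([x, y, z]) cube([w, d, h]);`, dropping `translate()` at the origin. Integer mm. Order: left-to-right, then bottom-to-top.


cube([250, 950, 150]);
translate([250, 0, 0]) cube([250, 950, 300]);
translate([500, 0, 0]) cube([250, 950, 450]);
translate([750, 0, 0]) cube([250, 950, 600]);
translate([1000, 0, 0]) cube([250, 950, 750]);
translate([1250, 0, 0]) cube([250, 950, 900]);
translate([1500, 0, 0]) cube([250, 950, 1050]);
translate([1750, 0, 0]) cube([250, 950, 1200]);
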